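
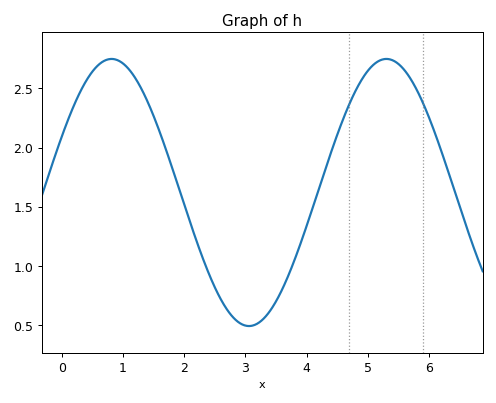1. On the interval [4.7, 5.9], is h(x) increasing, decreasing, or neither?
neither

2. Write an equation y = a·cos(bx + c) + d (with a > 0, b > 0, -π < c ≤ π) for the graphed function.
y = 1.13cos(1.4x - 1.1) + 1.62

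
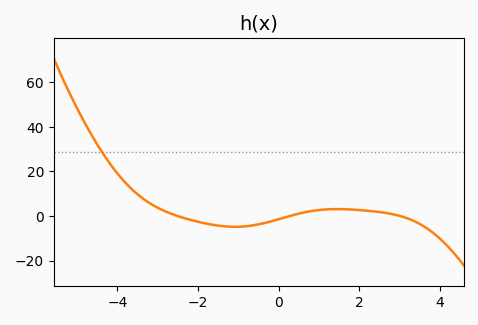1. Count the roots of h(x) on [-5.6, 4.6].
3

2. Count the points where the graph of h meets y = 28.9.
1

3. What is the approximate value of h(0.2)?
-0.385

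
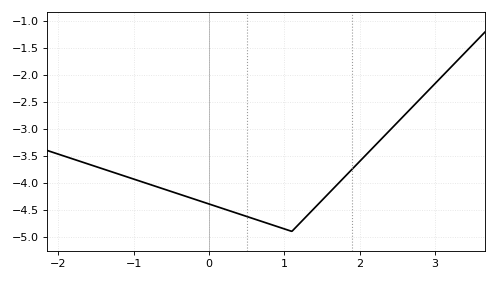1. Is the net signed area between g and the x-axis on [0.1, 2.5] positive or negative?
negative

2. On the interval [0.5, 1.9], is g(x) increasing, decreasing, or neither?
neither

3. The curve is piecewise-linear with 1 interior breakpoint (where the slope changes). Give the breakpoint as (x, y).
(1.1, -4.9)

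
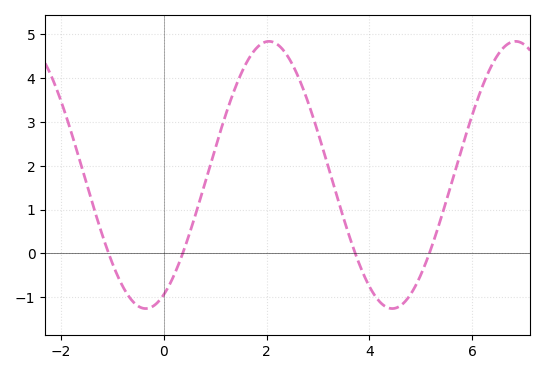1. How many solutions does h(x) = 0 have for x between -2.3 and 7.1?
4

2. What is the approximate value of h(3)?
2.76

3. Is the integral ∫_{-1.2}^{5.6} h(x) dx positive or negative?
positive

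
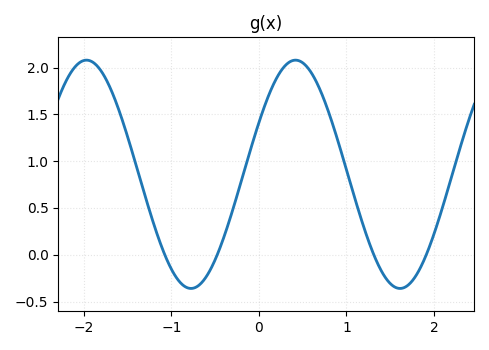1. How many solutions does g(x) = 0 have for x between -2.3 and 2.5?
4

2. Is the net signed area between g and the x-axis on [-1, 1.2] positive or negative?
positive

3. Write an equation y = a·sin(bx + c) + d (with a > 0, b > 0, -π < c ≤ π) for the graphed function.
y = 1.22sin(2.6x + 0.47) + 0.86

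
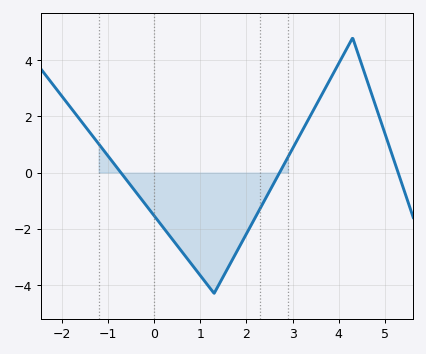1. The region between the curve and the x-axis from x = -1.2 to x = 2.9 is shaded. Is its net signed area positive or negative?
negative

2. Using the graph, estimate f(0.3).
-2.17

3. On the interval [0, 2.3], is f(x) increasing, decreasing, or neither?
neither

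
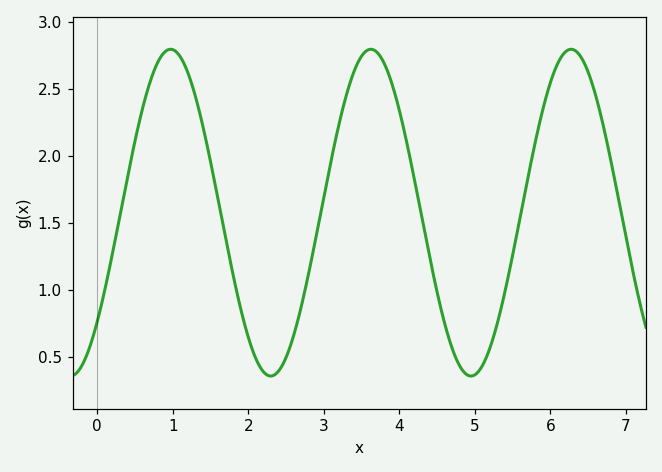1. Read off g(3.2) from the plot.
2.25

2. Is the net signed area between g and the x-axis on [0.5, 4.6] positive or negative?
positive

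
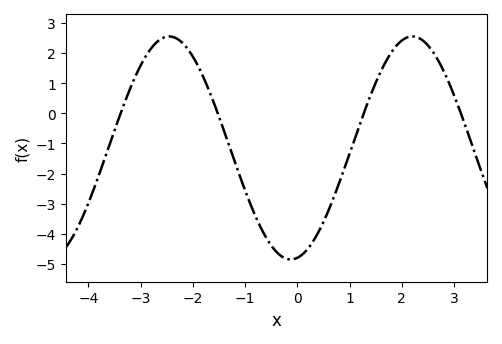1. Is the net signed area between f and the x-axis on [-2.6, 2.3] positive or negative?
negative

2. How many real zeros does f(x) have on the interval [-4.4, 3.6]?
4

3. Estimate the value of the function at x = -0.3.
-4.75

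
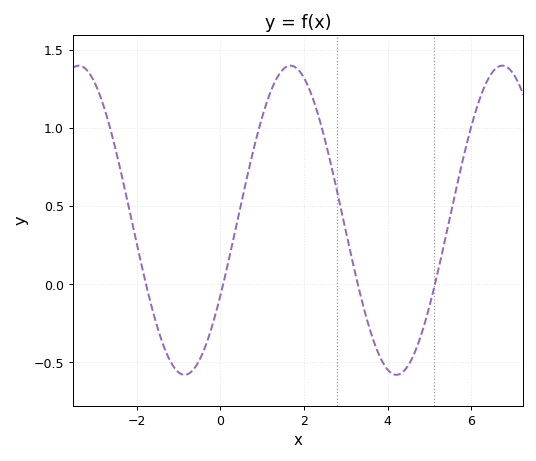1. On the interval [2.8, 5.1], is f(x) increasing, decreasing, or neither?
neither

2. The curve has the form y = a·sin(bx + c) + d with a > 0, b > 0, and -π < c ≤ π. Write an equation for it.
y = 0.99sin(1.24x - 0.51) + 0.41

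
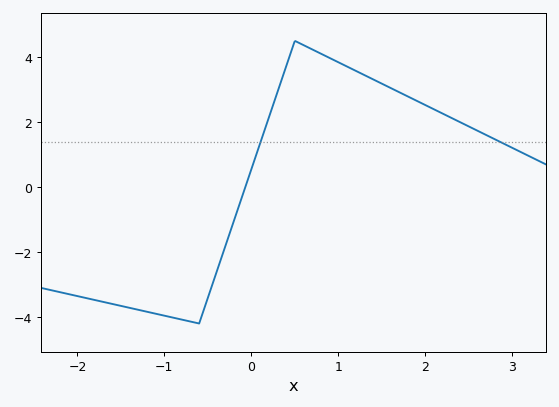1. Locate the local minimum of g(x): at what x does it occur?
-0.6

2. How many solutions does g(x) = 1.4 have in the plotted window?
2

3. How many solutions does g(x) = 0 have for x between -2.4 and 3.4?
1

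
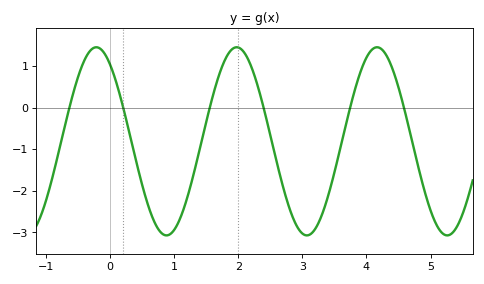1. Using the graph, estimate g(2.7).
-1.91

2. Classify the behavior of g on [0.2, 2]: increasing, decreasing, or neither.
neither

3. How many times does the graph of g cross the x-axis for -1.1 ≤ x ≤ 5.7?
6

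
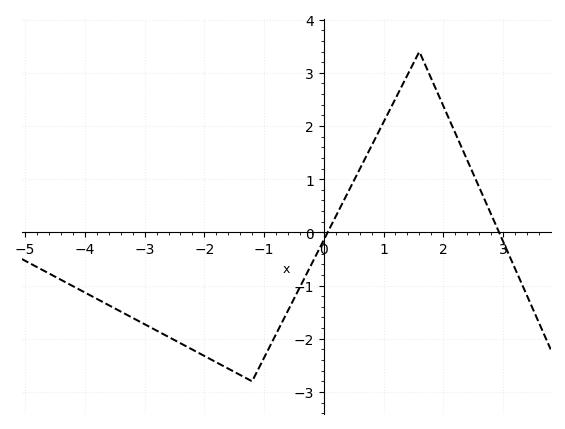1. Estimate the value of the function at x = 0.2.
0.3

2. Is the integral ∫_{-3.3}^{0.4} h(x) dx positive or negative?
negative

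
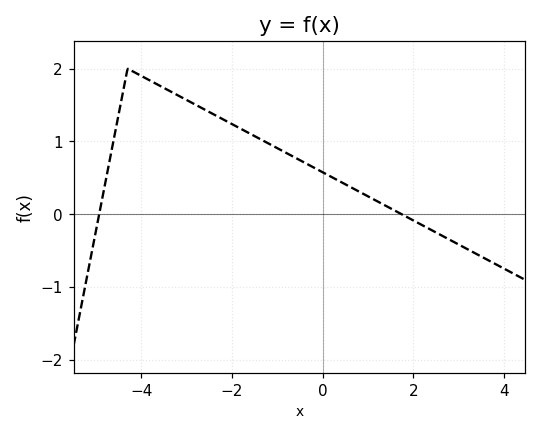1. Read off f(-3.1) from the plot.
1.6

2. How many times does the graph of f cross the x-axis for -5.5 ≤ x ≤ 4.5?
2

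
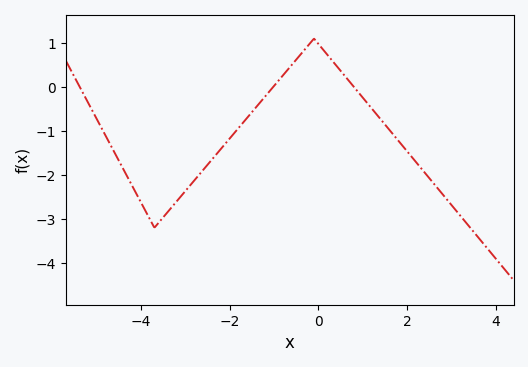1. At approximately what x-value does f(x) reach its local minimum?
-3.7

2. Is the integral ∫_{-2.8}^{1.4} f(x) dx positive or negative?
negative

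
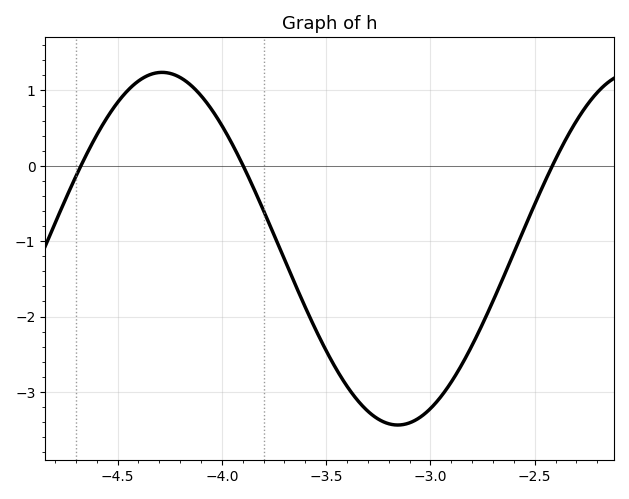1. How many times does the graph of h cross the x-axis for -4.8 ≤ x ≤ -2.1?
3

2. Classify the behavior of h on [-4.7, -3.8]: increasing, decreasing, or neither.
neither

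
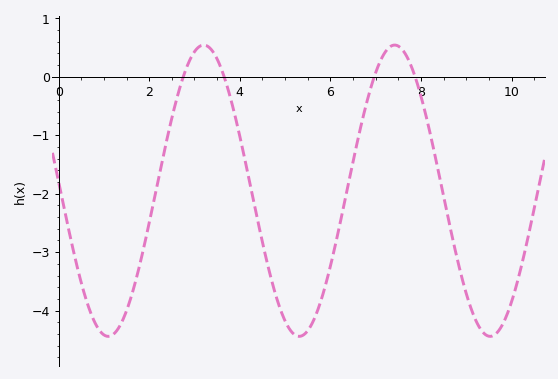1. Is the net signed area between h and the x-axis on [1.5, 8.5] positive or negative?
negative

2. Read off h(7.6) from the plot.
0.451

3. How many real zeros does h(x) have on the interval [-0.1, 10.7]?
4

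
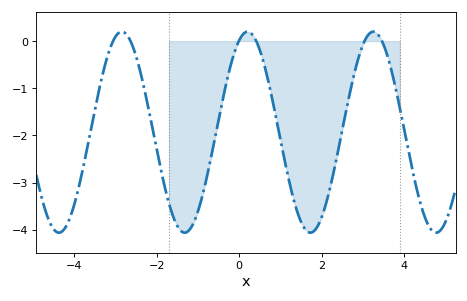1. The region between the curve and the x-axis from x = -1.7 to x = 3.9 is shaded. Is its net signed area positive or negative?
negative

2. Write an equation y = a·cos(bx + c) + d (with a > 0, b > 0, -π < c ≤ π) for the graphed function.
y = 2.13cos(2.06x - 0.422) - 1.93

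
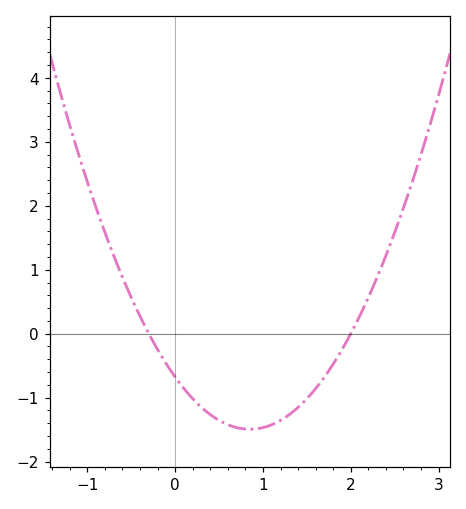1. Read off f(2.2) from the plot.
0.565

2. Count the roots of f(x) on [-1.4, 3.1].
2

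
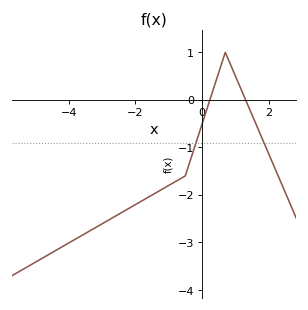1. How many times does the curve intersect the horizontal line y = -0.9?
2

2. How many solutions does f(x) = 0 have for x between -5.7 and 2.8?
2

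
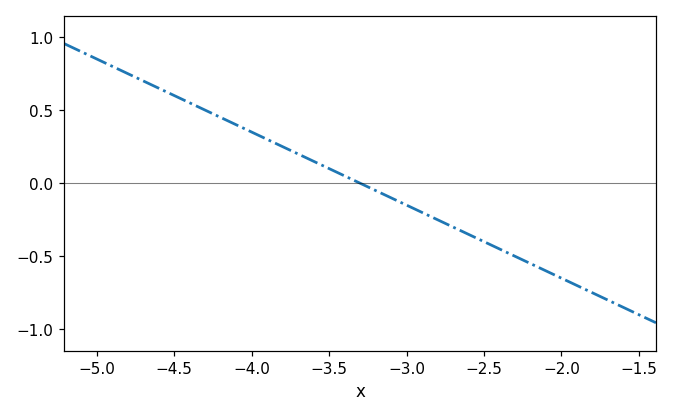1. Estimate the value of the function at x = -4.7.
0.7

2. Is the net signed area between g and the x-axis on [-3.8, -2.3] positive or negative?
negative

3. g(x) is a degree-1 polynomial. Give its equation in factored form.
y = -0.5(x + 3.3)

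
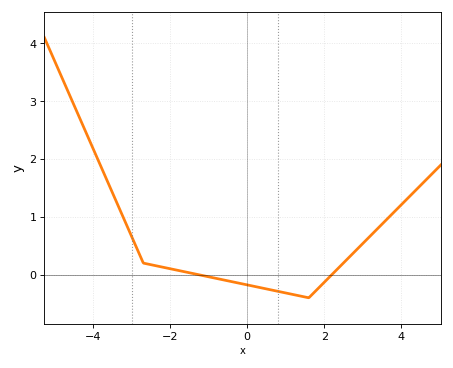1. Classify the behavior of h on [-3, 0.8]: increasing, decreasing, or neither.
decreasing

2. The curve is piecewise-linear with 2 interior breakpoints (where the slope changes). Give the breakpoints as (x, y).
(-2.7, 0.2); (1.6, -0.4)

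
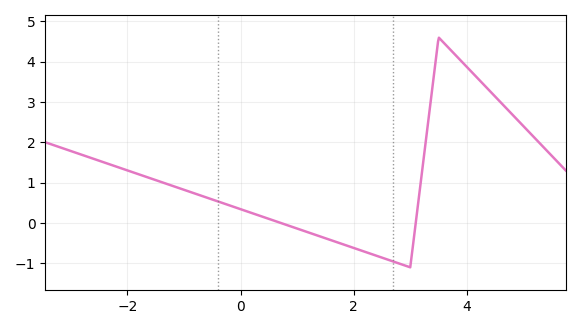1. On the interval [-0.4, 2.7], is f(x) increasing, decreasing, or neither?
decreasing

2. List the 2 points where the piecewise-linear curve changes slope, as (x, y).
(3, -1.1); (3.5, 4.6)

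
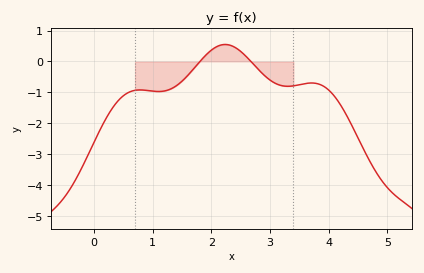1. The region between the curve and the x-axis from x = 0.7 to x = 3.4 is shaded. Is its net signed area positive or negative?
negative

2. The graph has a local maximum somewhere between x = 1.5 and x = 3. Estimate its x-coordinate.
2.2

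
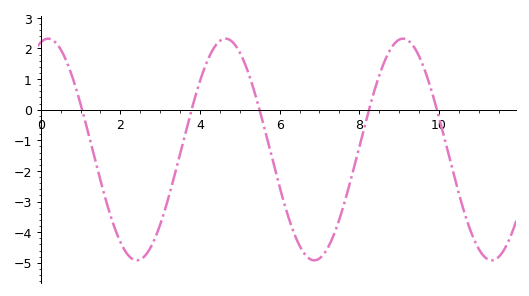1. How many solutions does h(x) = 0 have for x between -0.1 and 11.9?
5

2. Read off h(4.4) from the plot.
2.11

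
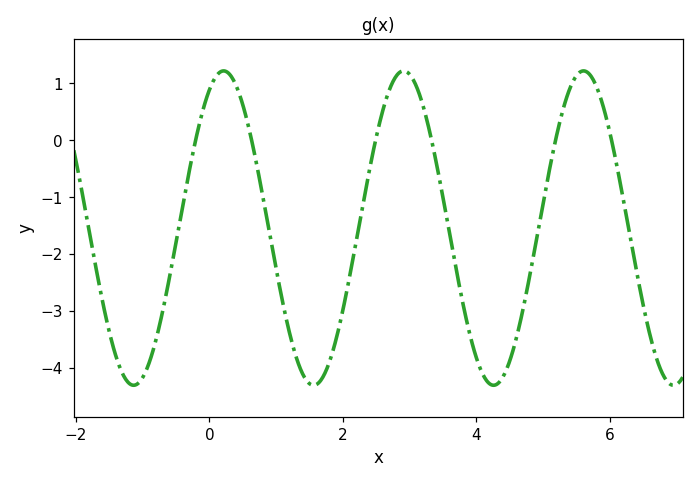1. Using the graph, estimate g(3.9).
-3.4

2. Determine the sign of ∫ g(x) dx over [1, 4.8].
negative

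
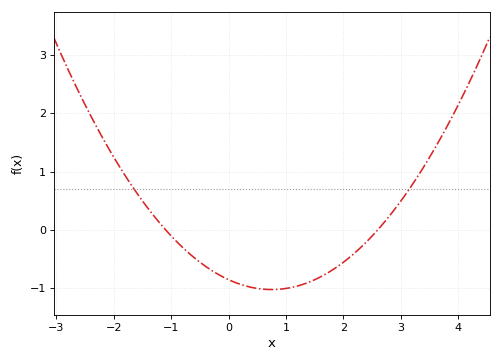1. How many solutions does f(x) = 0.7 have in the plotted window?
2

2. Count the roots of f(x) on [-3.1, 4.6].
2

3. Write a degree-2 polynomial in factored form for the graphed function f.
y = 0.3(x + 1.1)(x - 2.6)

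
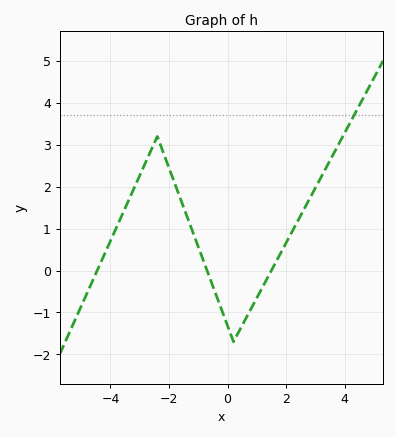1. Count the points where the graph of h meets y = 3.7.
1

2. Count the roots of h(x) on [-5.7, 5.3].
3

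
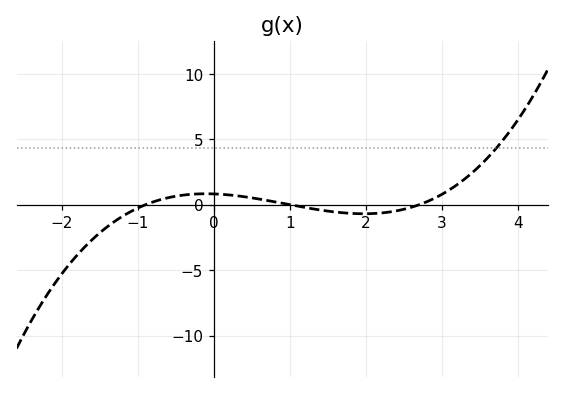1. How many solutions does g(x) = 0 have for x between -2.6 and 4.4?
3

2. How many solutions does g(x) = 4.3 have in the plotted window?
1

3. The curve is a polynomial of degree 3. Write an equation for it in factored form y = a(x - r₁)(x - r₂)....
y = 0.34(x + 0.9)(x - 1)(x - 2.7)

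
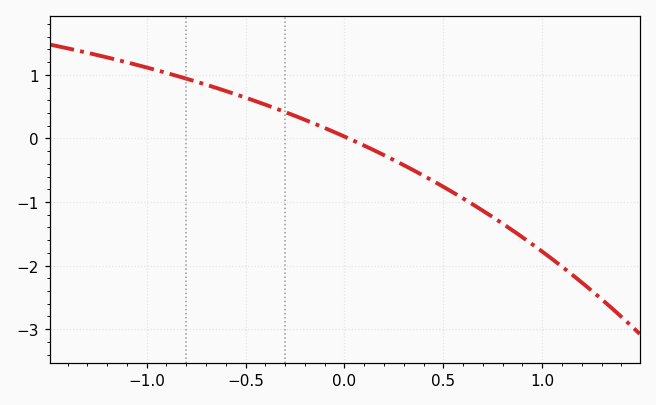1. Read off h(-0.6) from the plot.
0.7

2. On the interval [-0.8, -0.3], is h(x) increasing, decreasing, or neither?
decreasing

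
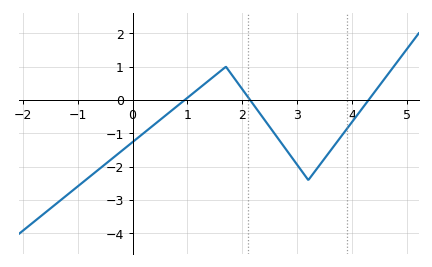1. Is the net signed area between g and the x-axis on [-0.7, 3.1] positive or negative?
negative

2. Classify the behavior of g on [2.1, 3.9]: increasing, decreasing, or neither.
neither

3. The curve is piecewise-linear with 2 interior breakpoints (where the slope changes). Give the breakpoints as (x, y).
(1.7, 1); (3.2, -2.4)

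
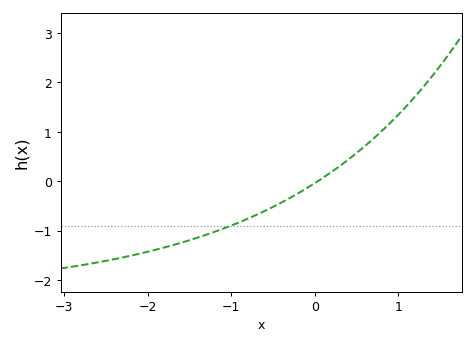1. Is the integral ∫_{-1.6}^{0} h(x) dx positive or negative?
negative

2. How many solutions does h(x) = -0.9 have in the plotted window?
1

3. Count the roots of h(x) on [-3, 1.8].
1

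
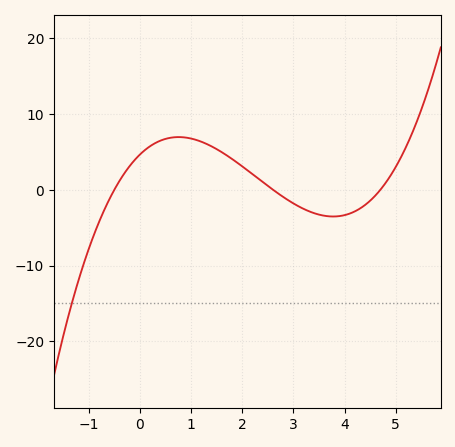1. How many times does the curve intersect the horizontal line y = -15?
1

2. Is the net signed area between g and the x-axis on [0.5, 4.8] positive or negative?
positive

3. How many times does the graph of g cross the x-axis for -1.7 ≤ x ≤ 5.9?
3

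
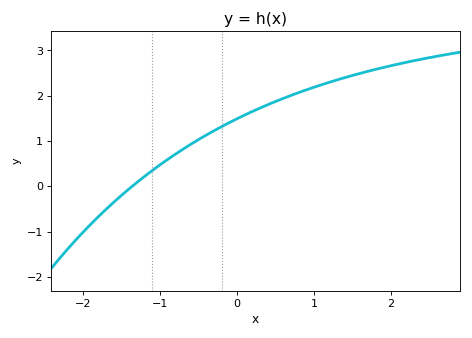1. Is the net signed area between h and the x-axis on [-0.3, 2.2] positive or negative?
positive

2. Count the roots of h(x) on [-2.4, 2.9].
1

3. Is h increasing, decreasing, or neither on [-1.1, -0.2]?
increasing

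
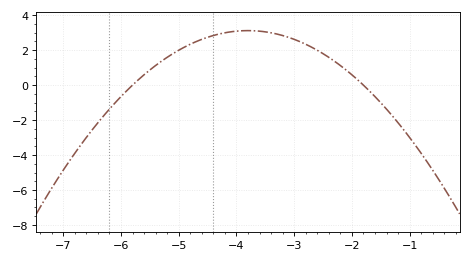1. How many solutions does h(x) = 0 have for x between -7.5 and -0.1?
2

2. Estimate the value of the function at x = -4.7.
2.4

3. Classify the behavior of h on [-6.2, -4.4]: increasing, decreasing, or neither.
increasing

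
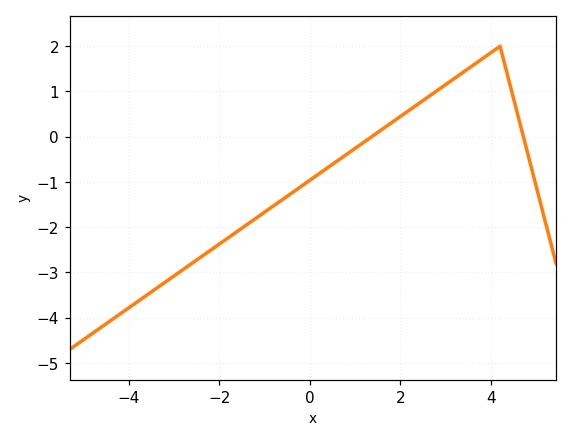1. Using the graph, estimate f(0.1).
-0.9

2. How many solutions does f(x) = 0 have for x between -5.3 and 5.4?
2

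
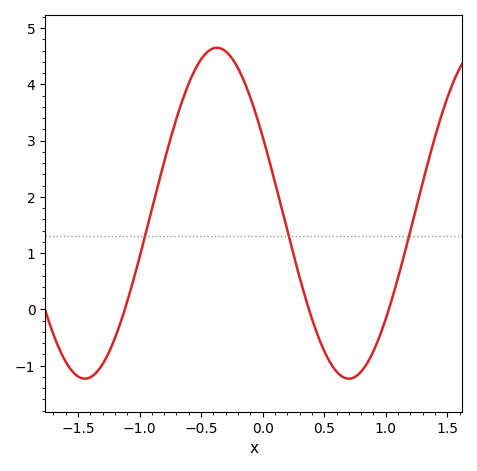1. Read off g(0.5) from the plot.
-0.7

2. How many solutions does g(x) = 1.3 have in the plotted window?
3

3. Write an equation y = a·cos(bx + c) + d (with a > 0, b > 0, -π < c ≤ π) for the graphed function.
y = 2.94cos(2.9x + 1.1) + 1.71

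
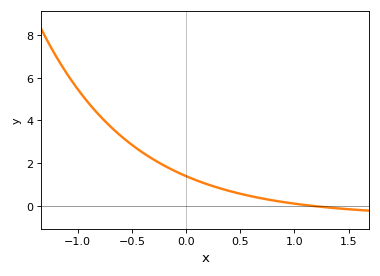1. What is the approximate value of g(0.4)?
0.707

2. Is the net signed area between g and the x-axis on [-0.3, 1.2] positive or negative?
positive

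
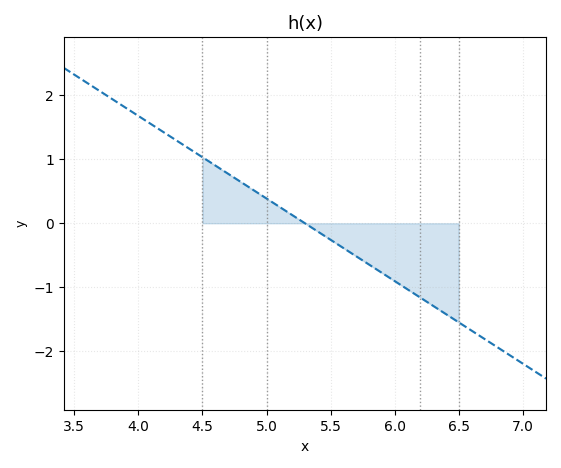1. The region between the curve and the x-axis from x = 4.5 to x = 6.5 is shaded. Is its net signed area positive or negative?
negative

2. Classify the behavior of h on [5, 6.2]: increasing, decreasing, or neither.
decreasing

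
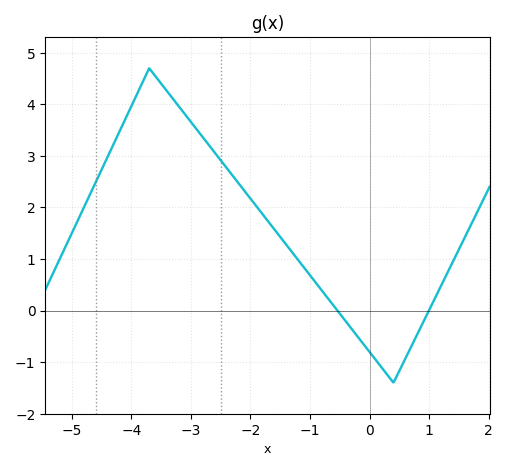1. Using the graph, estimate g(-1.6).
1.6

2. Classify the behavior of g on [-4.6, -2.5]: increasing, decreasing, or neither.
neither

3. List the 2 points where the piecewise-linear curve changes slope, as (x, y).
(-3.7, 4.7); (0.4, -1.4)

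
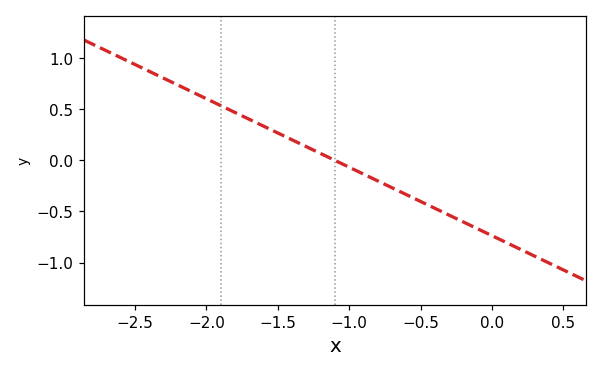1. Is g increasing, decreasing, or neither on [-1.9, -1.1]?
decreasing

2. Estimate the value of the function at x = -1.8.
0.469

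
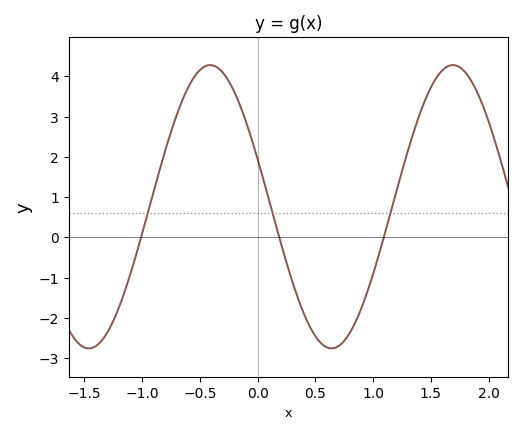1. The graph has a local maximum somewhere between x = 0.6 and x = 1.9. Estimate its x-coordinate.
1.69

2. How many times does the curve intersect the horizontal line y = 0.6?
3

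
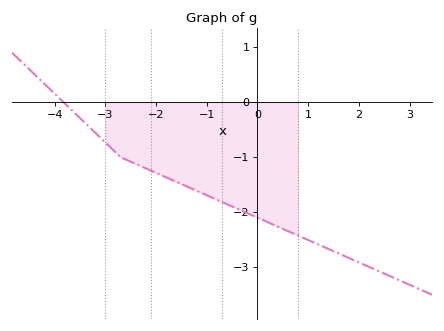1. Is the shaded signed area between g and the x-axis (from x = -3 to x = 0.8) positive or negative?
negative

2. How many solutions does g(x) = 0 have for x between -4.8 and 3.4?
1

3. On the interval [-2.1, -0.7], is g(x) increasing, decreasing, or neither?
decreasing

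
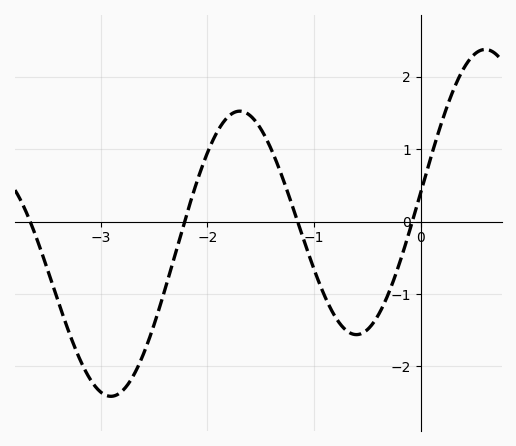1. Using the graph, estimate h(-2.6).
-1.8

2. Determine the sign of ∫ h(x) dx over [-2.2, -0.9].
positive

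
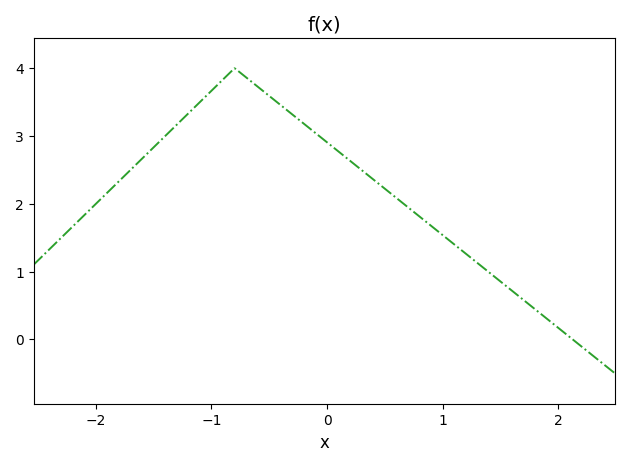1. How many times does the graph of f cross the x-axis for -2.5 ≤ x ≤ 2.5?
1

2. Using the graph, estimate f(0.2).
2.63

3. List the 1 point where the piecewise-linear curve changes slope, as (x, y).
(-0.8, 4)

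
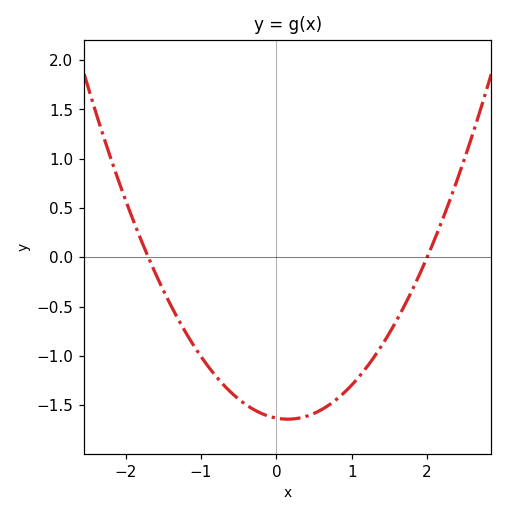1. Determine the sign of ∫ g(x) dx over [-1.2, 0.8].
negative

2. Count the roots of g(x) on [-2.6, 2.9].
2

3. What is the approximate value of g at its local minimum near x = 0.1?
-1.65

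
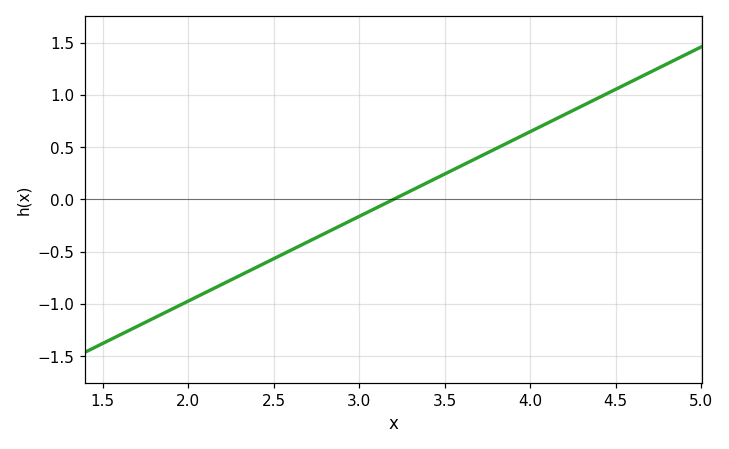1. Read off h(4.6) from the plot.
1.13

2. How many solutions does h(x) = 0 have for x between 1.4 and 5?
1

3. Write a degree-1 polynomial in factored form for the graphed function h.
y = 0.81(x - 3.2)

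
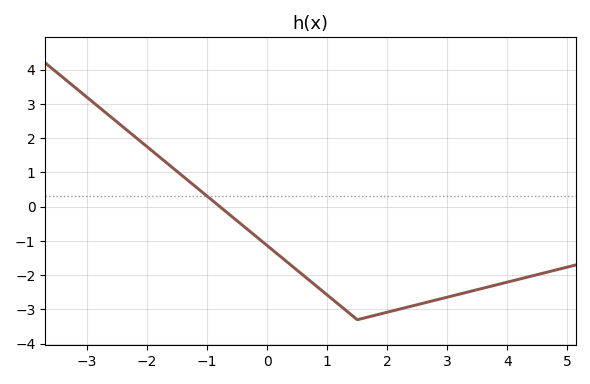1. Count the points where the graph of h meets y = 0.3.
1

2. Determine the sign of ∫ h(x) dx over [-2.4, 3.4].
negative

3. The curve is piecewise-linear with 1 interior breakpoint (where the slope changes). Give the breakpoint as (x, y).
(1.5, -3.3)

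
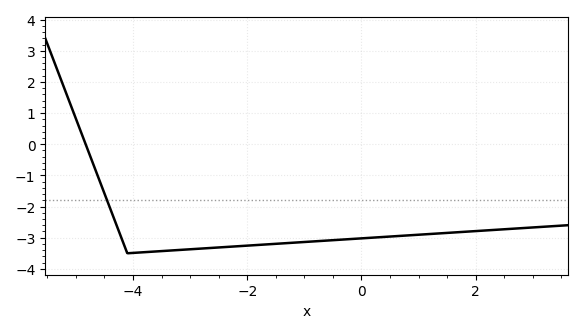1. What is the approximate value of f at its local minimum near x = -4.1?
-3.5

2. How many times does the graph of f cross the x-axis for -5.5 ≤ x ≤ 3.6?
1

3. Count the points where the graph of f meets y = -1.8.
1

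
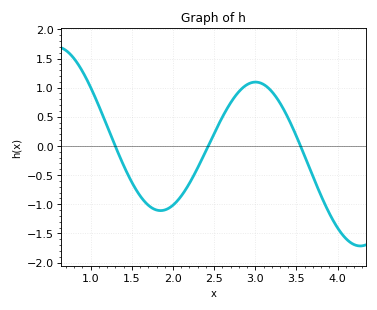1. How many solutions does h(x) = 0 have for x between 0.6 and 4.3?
3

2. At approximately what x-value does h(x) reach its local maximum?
3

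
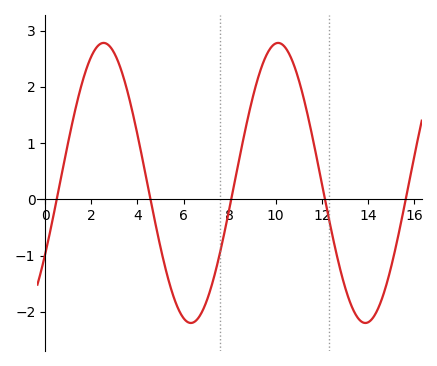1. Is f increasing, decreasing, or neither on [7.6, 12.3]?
neither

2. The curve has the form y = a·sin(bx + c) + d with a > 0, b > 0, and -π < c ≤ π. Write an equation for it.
y = 2.49sin(0.83x - 0.532) + 0.29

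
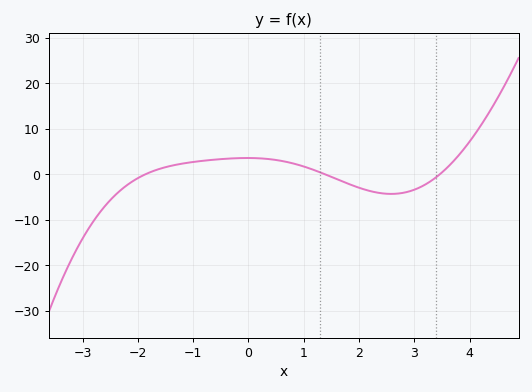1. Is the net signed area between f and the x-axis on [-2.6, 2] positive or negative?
positive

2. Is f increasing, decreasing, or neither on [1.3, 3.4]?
neither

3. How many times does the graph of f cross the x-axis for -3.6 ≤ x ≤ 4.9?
3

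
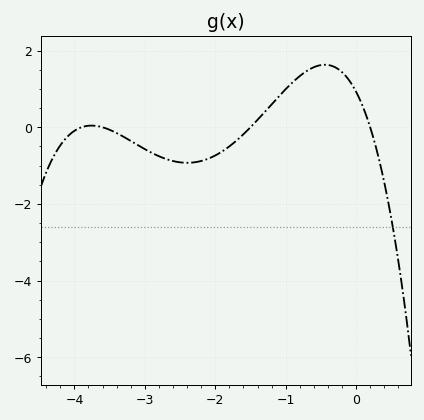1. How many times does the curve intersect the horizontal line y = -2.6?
1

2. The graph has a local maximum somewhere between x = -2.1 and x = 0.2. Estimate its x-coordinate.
-0.443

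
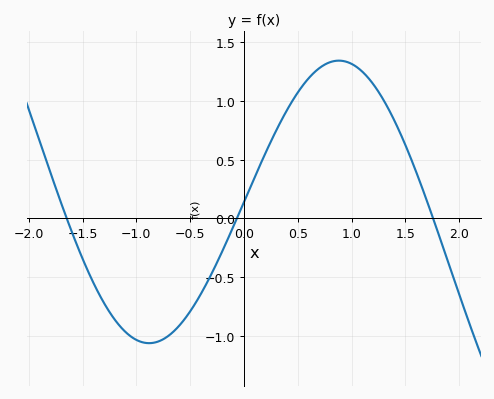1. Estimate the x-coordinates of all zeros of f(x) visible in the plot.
-1.65, -0.066, 1.76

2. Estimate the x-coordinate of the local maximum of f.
0.881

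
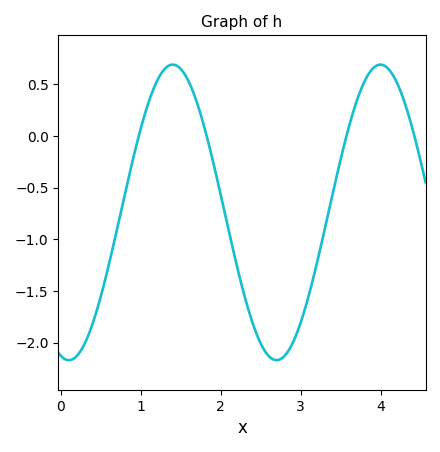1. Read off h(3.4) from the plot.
-0.564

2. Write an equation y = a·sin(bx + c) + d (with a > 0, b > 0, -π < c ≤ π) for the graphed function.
y = 1.43sin(2.42x - 1.82) - 0.74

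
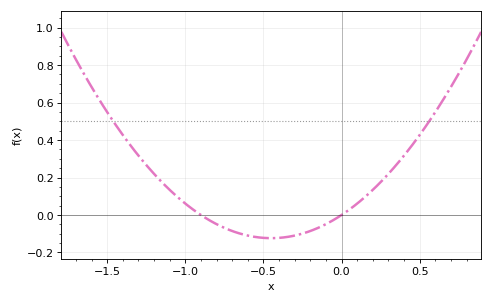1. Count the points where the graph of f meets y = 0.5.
2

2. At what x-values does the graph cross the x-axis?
-0.9, 0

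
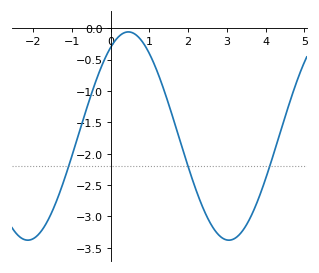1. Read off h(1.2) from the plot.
-0.7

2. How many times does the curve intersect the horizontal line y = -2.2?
3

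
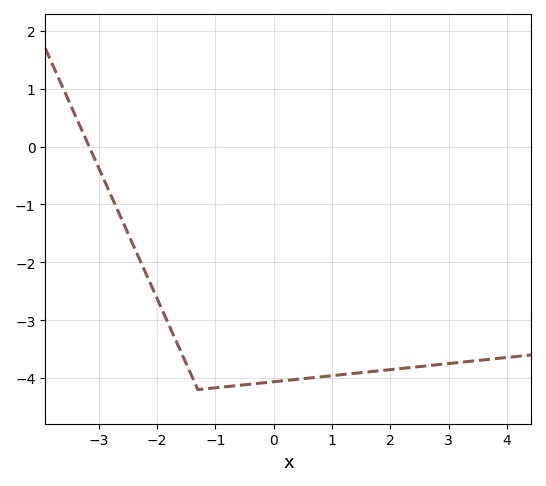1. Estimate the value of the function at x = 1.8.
-3.87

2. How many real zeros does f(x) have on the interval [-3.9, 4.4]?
1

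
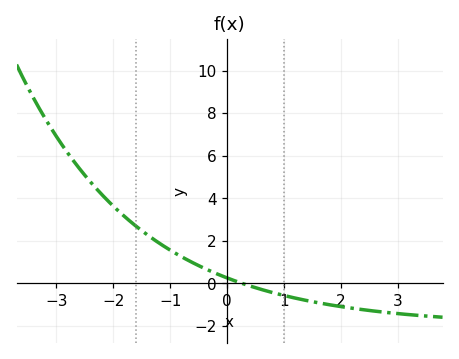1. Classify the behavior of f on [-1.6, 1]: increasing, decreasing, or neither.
decreasing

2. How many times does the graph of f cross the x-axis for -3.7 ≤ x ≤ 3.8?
1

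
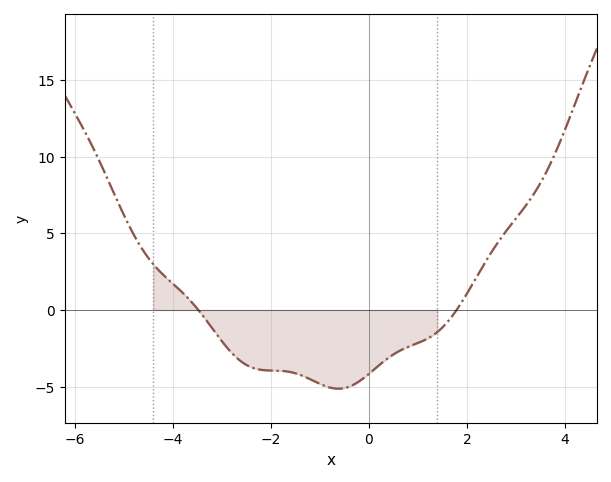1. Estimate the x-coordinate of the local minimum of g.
-0.6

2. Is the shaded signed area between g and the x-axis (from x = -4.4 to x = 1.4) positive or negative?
negative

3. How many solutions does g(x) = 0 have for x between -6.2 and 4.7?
2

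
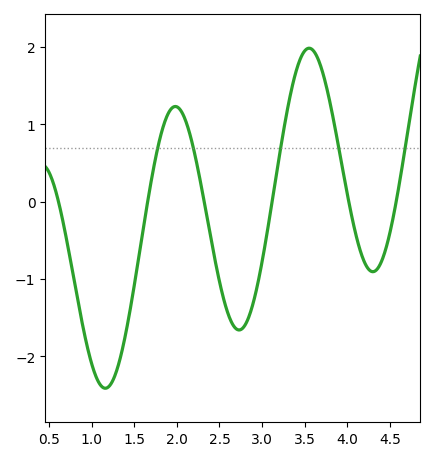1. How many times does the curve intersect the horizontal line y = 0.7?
5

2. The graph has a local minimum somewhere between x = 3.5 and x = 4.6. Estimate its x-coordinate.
4.3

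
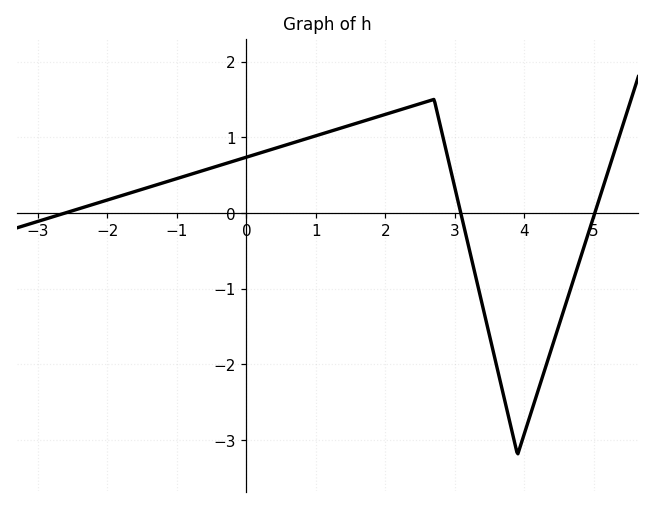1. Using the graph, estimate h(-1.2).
0.4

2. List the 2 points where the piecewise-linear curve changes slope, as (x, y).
(2.7, 1.5); (3.9, -3.2)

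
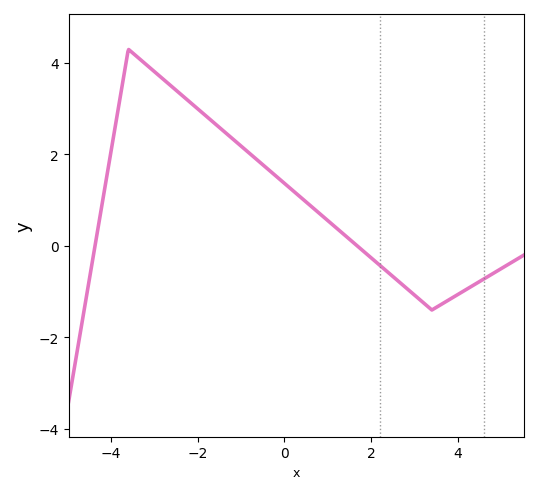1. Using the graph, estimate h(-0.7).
2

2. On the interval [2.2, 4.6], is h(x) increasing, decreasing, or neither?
neither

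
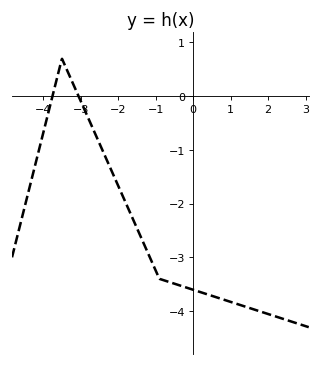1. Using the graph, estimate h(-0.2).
-3.6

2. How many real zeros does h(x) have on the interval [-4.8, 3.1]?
2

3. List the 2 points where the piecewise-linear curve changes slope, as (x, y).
(-3.5, 0.7); (-0.9, -3.4)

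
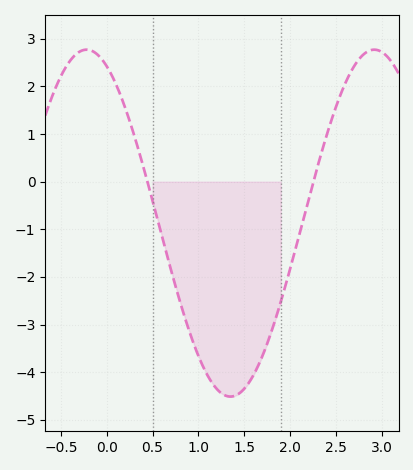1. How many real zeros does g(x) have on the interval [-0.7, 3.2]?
2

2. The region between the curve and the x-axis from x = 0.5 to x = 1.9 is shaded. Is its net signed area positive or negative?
negative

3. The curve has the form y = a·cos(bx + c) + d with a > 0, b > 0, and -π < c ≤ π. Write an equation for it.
y = 3.64cos(2x + 0.44) - 0.87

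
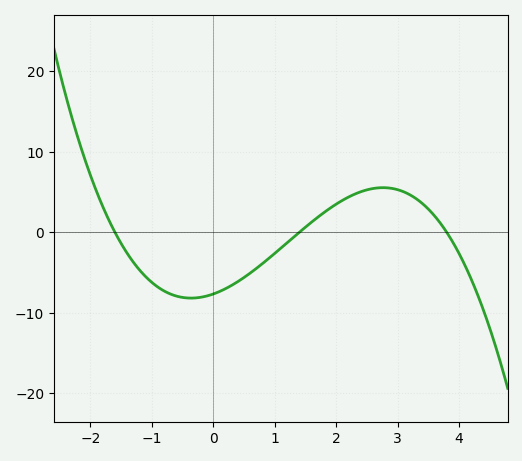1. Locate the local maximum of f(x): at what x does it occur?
2.8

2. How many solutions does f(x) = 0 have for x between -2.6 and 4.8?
3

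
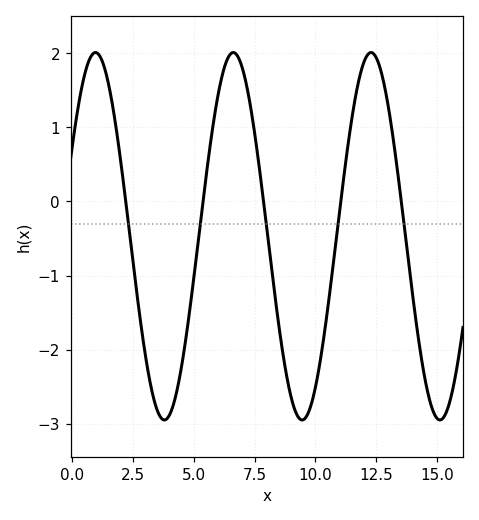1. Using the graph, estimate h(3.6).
-2.9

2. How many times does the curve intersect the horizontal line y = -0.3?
5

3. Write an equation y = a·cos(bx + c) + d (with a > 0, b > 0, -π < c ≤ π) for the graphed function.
y = 2.48cos(1.1x - 1.1) - 0.47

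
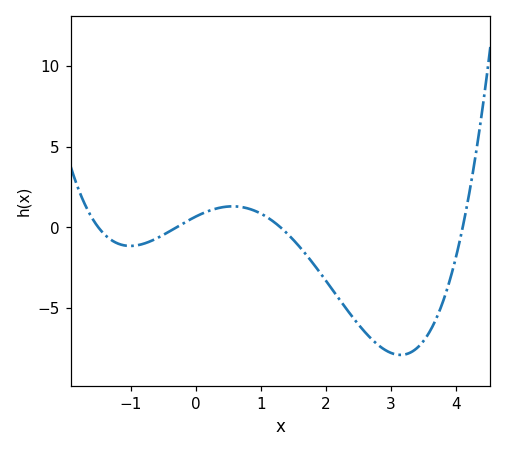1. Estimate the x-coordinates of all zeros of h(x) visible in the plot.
-1.5, -0.3, 1.3, 4.1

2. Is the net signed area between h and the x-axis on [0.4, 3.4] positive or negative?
negative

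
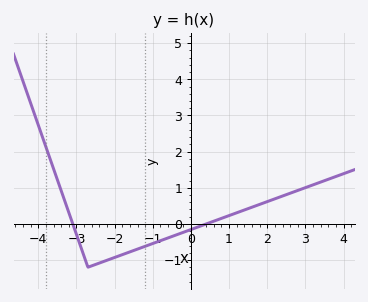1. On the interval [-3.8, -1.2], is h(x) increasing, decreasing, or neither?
neither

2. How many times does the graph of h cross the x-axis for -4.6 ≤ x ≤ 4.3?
2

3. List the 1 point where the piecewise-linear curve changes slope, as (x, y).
(-2.7, -1.2)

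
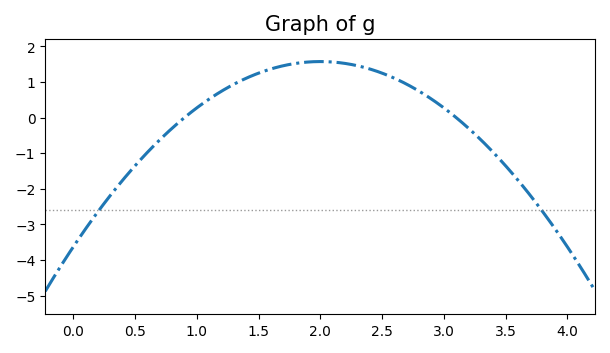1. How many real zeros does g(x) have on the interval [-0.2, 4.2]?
2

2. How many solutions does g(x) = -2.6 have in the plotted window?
2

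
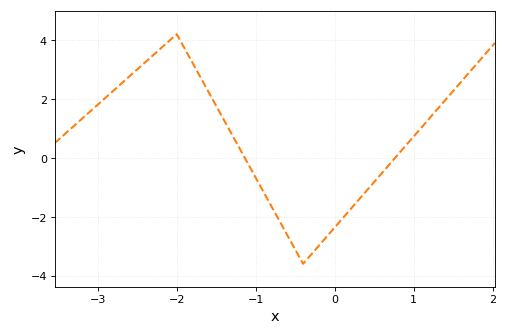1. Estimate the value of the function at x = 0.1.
-2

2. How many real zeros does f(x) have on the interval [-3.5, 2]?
2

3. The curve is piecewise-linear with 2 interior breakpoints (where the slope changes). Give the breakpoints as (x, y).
(-2, 4.2); (-0.4, -3.6)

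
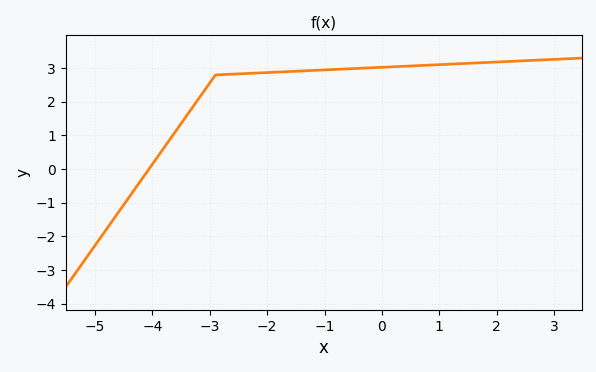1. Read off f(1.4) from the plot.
3.14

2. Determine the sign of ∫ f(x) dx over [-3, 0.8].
positive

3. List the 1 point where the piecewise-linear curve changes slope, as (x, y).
(-2.9, 2.8)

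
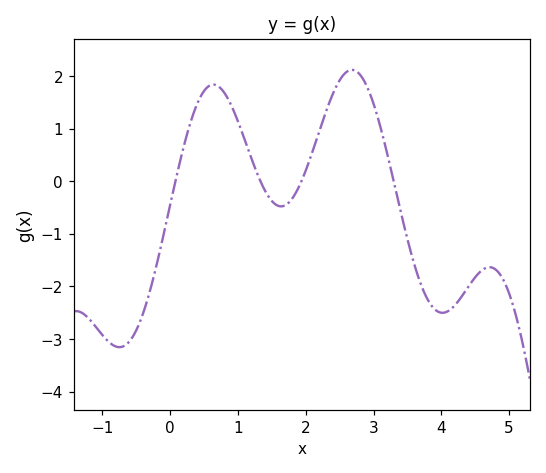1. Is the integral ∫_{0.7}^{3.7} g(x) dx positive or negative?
positive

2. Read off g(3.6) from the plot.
-1.58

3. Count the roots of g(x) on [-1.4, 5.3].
4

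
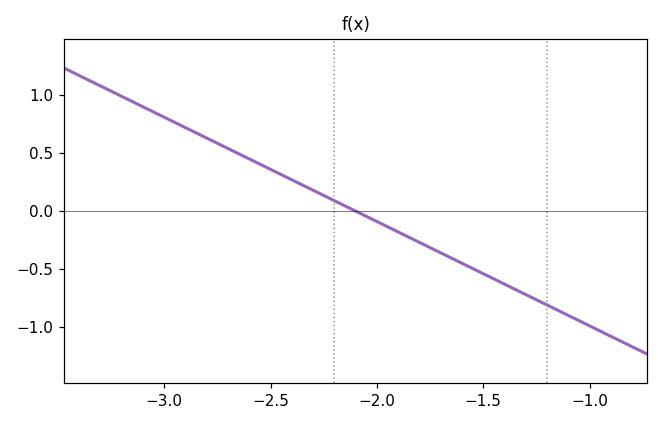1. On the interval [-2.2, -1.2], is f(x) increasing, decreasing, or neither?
decreasing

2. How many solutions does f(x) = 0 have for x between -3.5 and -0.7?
1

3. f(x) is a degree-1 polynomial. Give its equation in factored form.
y = -0.9(x + 2.1)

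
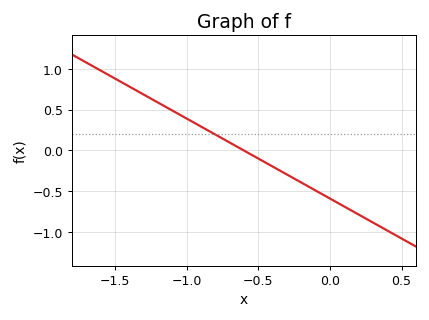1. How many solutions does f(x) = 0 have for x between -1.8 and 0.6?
1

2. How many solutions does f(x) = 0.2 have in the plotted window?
1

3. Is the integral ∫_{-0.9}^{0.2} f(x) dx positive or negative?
negative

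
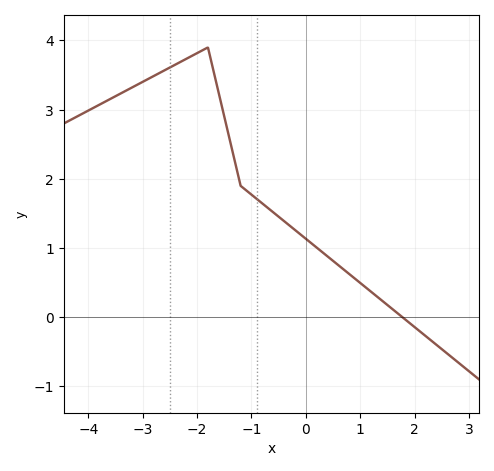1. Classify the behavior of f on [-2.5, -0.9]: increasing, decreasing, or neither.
neither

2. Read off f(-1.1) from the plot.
1.8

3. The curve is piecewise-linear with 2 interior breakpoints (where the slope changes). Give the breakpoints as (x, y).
(-1.8, 3.9); (-1.2, 1.9)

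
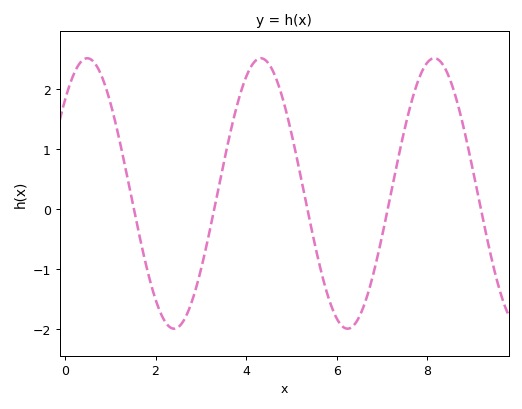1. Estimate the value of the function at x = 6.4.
-1.9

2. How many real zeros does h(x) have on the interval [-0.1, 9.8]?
5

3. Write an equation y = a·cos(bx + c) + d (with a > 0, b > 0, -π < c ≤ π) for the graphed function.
y = 2.25cos(1.6x - 0.81) + 0.26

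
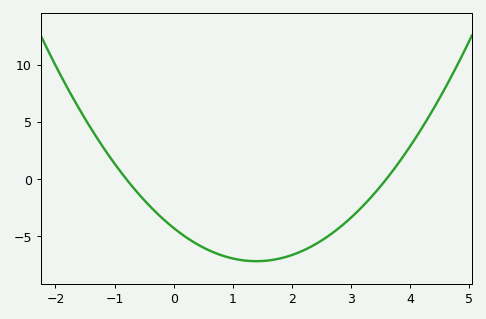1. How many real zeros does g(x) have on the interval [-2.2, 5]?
2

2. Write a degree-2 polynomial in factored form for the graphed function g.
y = 1.48(x + 0.8)(x - 3.6)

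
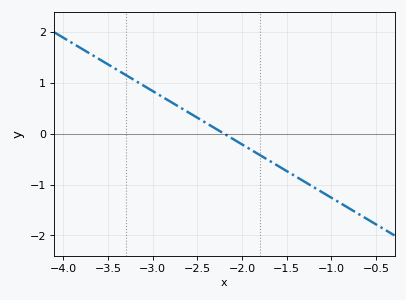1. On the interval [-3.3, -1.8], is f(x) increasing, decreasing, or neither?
decreasing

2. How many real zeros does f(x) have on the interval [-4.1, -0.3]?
1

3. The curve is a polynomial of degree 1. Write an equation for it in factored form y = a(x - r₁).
y = -1.05(x + 2.2)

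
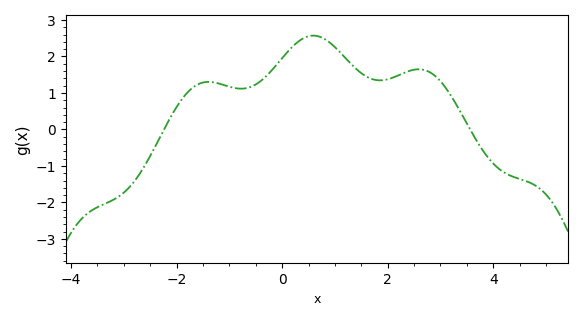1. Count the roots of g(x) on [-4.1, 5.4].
2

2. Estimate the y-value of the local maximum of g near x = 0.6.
2.57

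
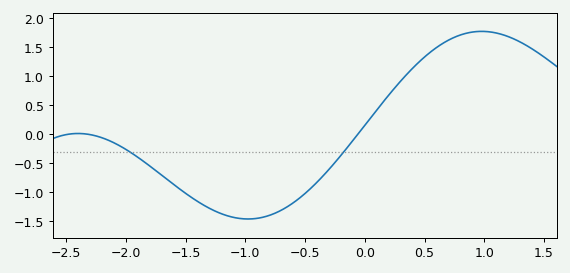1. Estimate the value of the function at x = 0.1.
0.419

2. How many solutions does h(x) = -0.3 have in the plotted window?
2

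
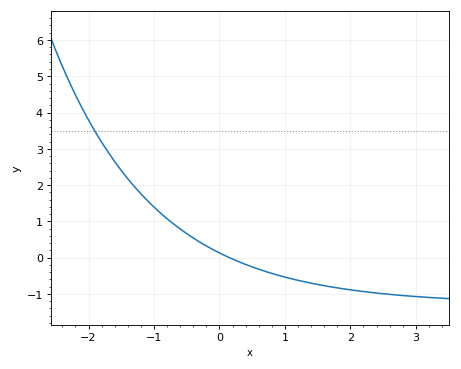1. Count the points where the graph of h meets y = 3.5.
1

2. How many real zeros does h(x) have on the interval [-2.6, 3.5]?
1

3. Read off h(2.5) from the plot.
-1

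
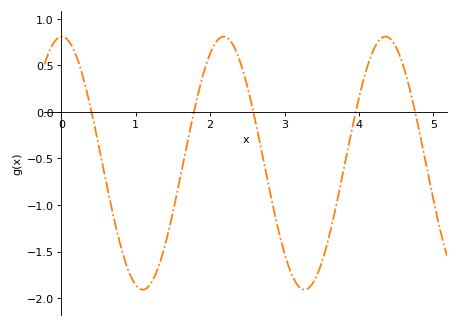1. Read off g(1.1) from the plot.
-1.91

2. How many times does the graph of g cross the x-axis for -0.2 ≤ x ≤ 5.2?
5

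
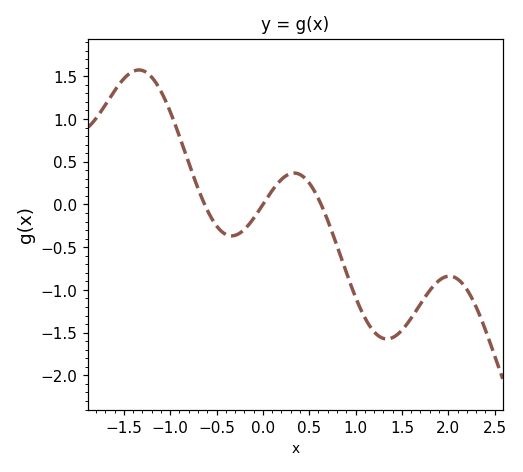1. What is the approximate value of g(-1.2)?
1.49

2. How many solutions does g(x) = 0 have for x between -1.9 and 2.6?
3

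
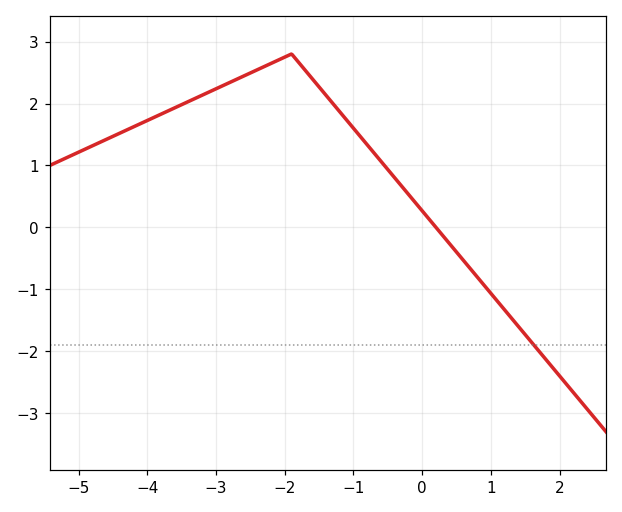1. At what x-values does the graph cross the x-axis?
0.2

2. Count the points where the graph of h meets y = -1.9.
1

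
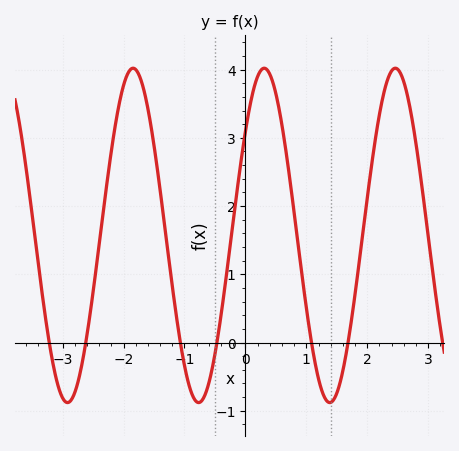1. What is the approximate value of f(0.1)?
3.6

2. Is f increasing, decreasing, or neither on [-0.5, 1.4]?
neither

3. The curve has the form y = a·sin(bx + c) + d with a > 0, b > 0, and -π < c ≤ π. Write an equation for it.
y = 2.45sin(2.9x + 0.67) + 1.57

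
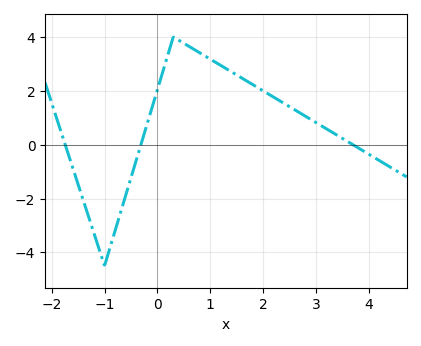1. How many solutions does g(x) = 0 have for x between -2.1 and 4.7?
3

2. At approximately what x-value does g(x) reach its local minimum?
-0.999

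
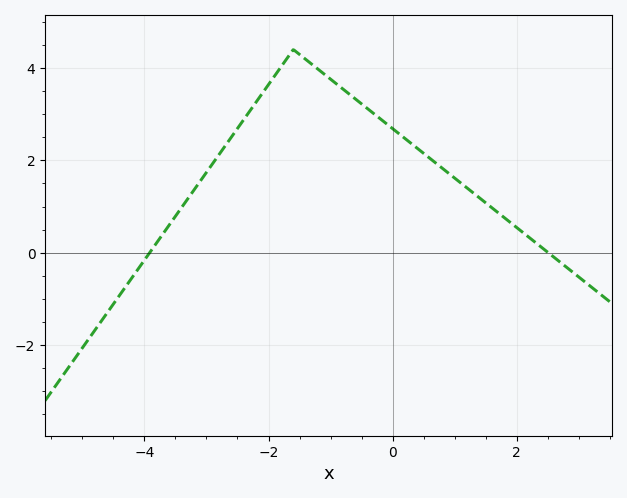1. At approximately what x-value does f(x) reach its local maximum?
-1.6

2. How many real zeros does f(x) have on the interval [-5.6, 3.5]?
2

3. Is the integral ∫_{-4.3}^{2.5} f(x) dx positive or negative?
positive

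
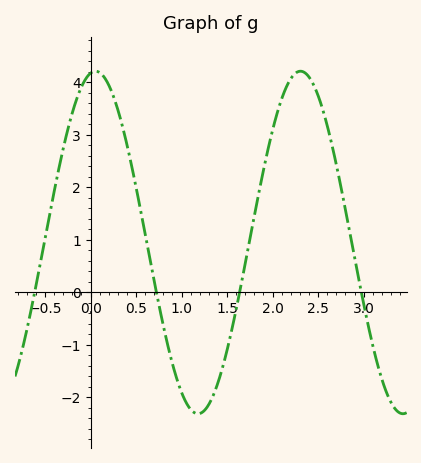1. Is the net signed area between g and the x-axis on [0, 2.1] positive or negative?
positive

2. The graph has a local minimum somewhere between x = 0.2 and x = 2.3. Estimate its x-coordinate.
1.2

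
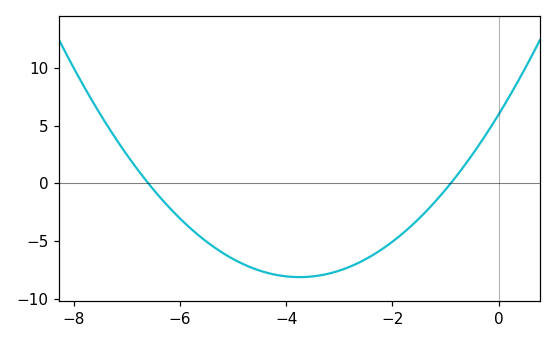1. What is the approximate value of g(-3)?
-7.5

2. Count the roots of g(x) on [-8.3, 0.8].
2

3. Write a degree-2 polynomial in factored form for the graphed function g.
y = 1(x + 6.6)(x + 0.9)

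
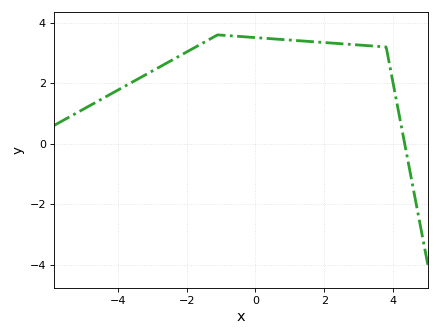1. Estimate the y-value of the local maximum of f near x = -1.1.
3.6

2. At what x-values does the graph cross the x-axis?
4.4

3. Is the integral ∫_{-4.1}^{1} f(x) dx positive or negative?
positive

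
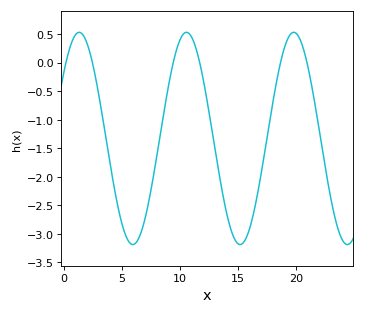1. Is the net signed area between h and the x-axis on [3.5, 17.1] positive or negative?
negative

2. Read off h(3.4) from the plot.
-1.05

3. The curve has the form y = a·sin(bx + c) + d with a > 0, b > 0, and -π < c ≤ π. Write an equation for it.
y = 1.86sin(0.68x + 0.68) - 1.33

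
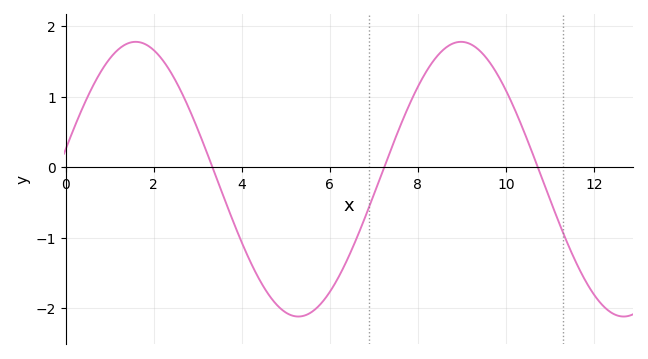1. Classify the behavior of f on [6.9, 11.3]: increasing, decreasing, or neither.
neither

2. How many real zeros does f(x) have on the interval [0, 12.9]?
3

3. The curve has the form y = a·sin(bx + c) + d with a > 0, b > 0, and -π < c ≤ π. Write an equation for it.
y = 1.95sin(0.85x + 0.22) - 0.17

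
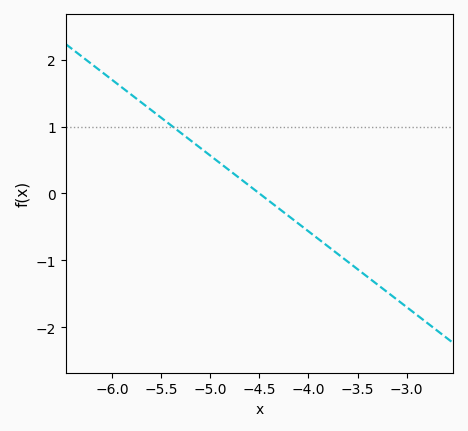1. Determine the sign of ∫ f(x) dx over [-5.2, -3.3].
negative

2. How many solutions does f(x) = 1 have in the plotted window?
1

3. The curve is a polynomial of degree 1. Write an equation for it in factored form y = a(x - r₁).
y = -1.13(x + 4.5)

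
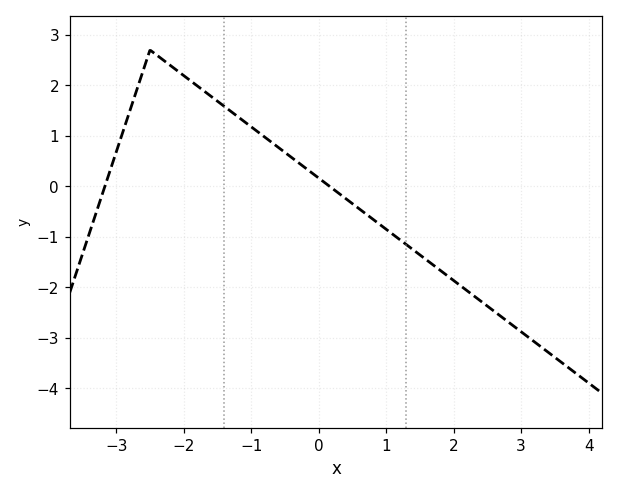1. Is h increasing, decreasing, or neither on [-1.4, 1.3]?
decreasing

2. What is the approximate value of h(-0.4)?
0.569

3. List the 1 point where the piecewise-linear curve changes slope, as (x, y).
(-2.5, 2.7)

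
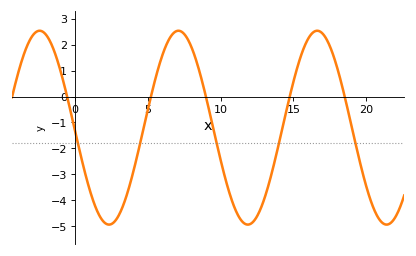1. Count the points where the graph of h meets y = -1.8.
5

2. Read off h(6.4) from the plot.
2.1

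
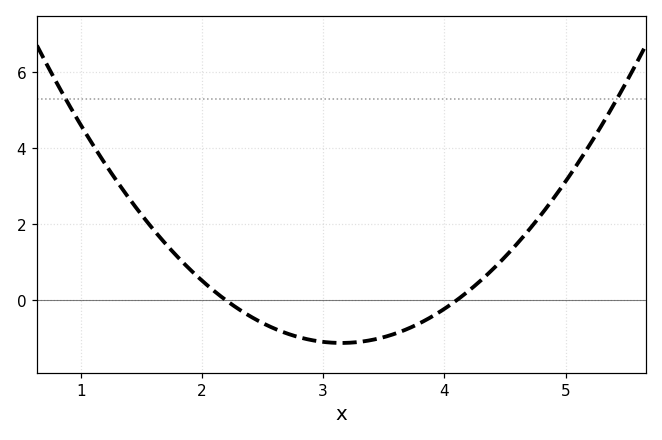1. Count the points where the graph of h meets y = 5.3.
2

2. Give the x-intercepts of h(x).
2.2, 4.1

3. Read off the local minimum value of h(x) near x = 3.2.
-1.2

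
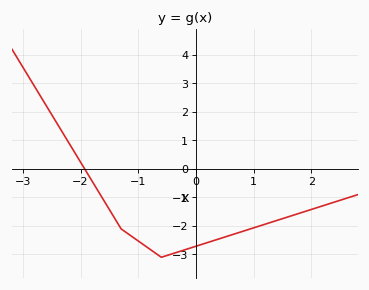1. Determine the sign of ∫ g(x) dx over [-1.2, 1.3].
negative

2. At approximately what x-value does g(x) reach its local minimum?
-0.6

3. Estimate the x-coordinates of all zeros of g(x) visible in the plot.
-1.9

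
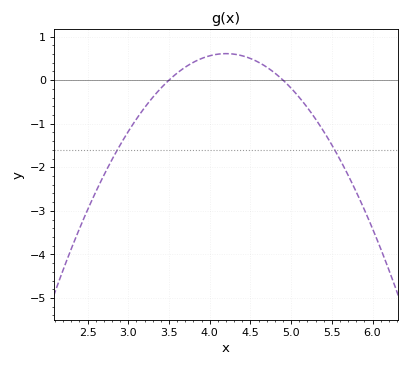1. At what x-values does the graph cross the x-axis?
3.5, 4.9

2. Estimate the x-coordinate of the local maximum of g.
4.2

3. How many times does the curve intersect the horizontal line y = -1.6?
2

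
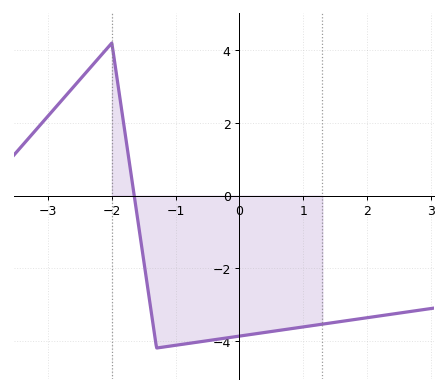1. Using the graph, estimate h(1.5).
-3.4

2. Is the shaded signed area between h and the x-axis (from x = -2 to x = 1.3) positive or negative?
negative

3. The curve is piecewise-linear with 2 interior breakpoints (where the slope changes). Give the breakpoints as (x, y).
(-2, 4.2); (-1.3, -4.2)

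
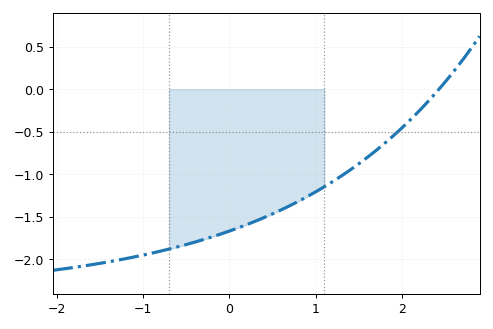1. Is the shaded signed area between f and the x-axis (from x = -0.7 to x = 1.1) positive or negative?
negative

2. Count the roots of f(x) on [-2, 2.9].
1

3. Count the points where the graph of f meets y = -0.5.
1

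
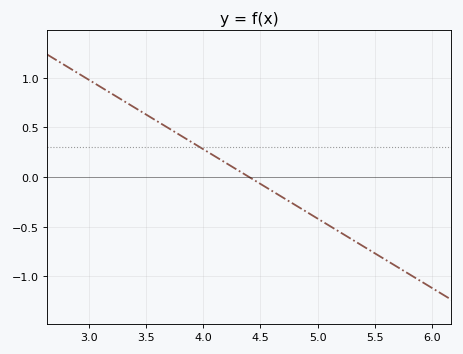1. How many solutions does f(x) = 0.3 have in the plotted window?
1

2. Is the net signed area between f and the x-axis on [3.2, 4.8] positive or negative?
positive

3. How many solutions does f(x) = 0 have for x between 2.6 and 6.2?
1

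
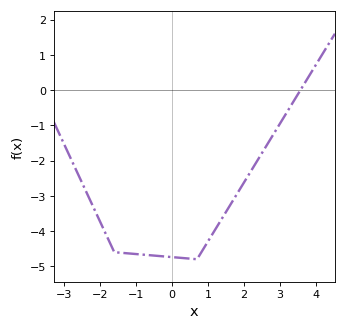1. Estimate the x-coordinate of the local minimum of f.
0.6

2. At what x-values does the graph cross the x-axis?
3.6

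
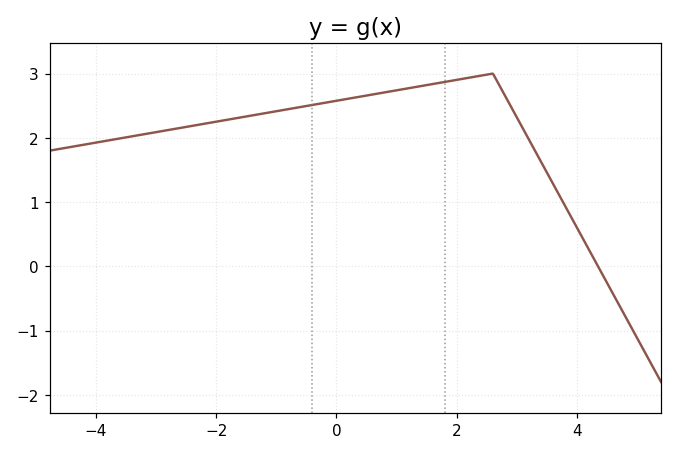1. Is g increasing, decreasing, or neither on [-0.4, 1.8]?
increasing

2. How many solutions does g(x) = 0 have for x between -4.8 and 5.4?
1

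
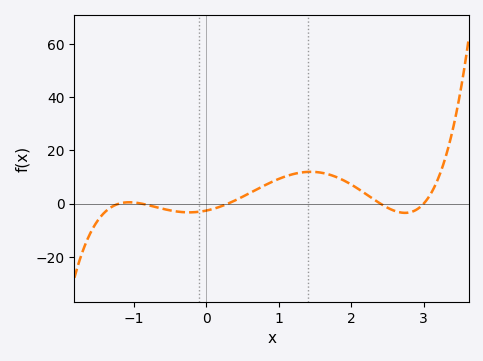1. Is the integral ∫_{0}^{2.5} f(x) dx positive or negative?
positive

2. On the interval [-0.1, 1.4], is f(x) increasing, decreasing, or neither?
increasing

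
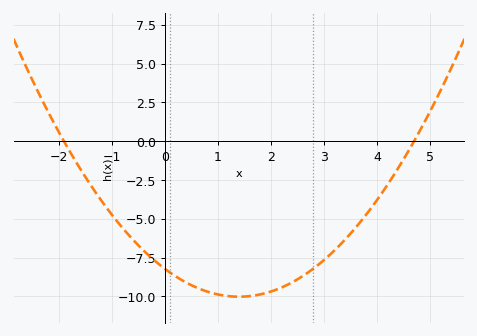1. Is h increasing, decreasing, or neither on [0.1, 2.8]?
neither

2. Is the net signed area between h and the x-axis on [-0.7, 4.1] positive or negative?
negative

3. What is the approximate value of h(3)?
-7.66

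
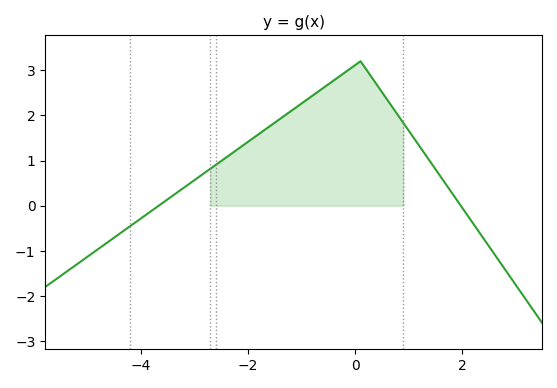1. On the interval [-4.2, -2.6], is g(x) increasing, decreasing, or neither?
increasing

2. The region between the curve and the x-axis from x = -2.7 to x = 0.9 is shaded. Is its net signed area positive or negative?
positive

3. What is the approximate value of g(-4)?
-0.3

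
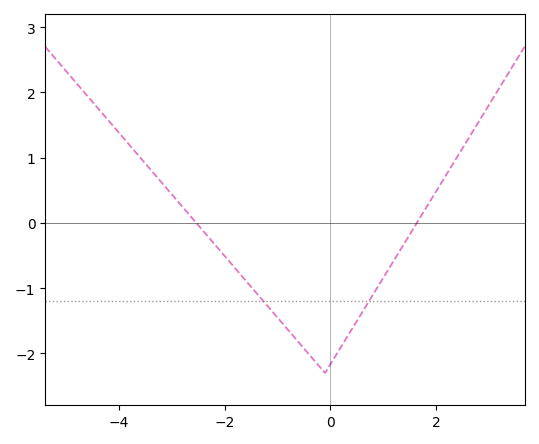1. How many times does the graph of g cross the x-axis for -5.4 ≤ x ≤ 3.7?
2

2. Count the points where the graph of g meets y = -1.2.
2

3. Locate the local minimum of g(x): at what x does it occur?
0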